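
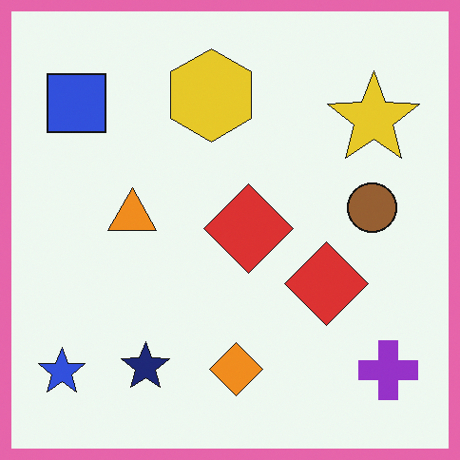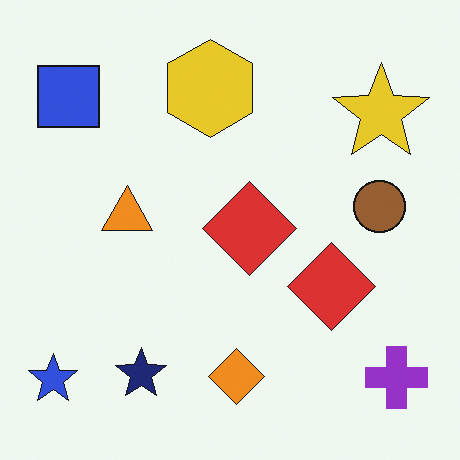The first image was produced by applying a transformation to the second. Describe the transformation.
Framed with a pink border.

A solid pink frame runs around the edge of the first image, with the content slightly shrunk inside it.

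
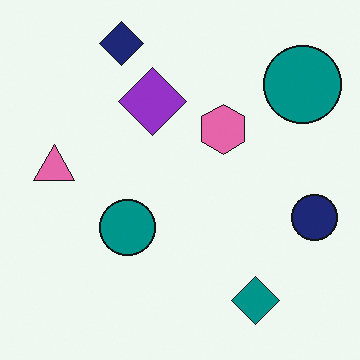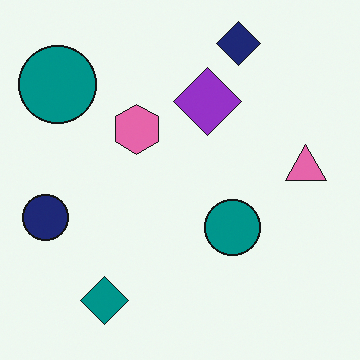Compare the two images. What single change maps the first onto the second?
The image was flipped horizontally (left ↔ right).

The navy circle is in the right of the first image and the left of the second — shapes on opposite sides of the vertical midline have swapped in a mirror flip.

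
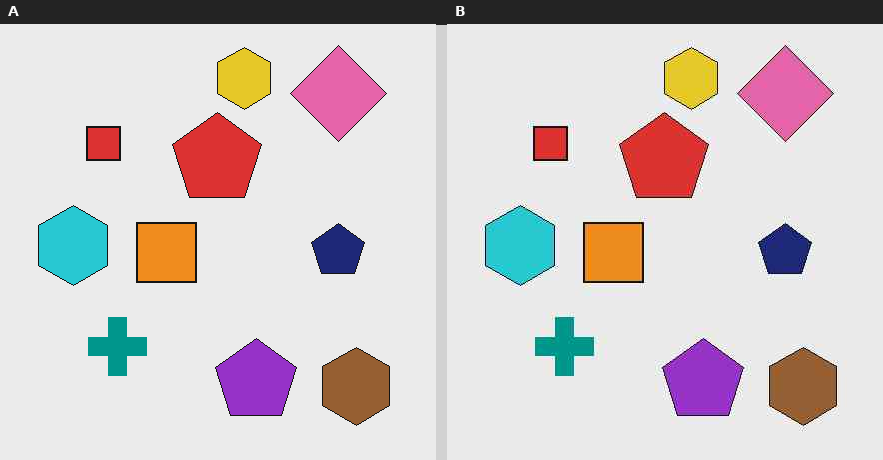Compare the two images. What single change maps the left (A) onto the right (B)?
The right (B) image is the left (A) given moderate JPEG compression.

Blocky 8×8 compression artifacts appear around shape edges and the flat background shows ringing — characteristic JPEG degradation.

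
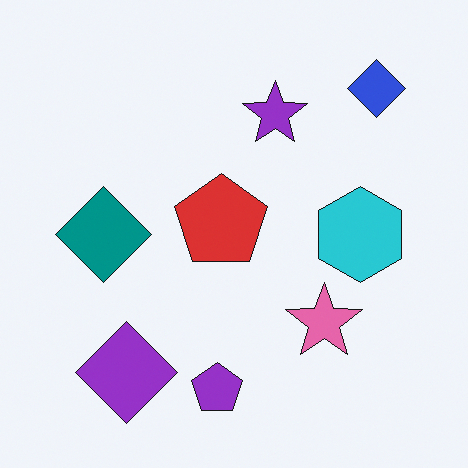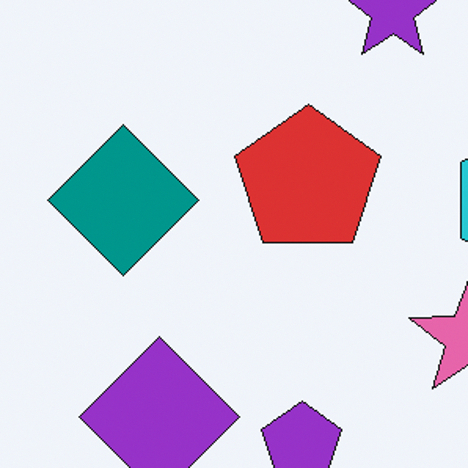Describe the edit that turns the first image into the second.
Cropped slightly and scaled back up.

The visible shapes are larger and the field of view is narrower; shapes near the original edges may be partly or wholly outside the frame — a crop-and-rescale.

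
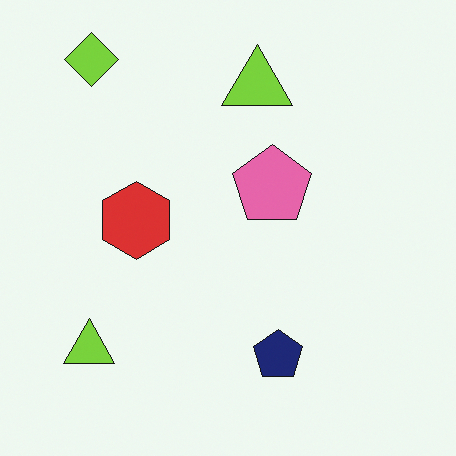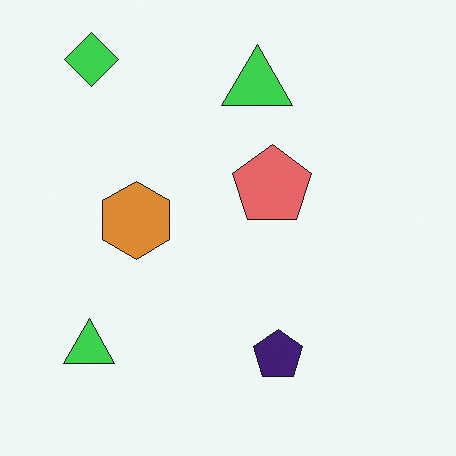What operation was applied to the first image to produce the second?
It was hue-shifted by a small amount.

Every shape's color has rotated by the same amount around the hue wheel — a uniform hue shift.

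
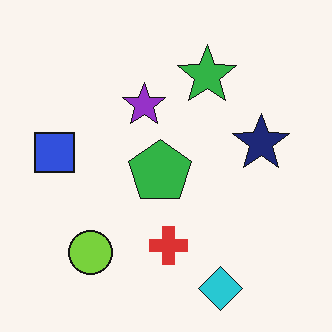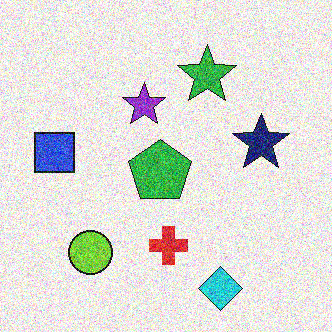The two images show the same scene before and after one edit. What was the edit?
The image was degraded with strong gaussian noise.

Random speckle covers the whole image, including the flat background.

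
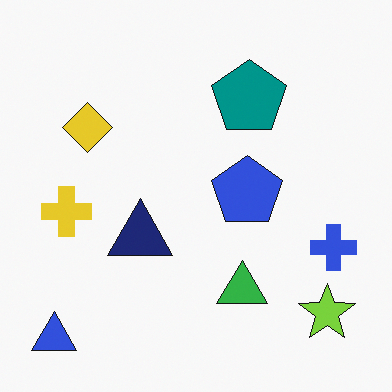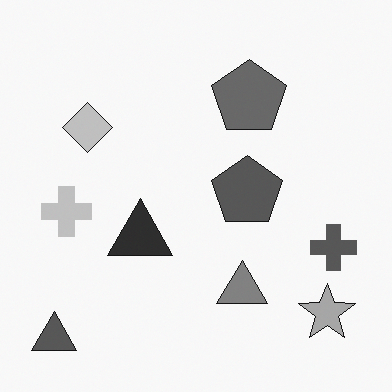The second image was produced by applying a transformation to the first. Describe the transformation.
The transformation is: converted to grayscale.

All color is removed — every shape is now a shade of grey.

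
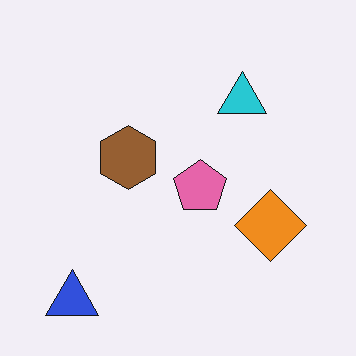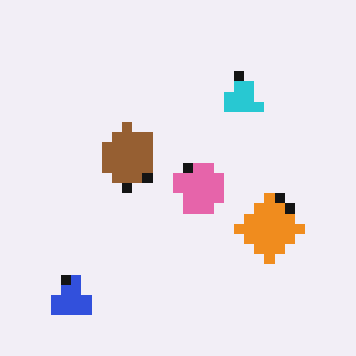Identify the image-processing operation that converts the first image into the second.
This is the original image coarsely pixelated.

Shapes are reduced to large square blocks; fine edges and outlines are lost — a downscale-then-upscale (mosaic) effect.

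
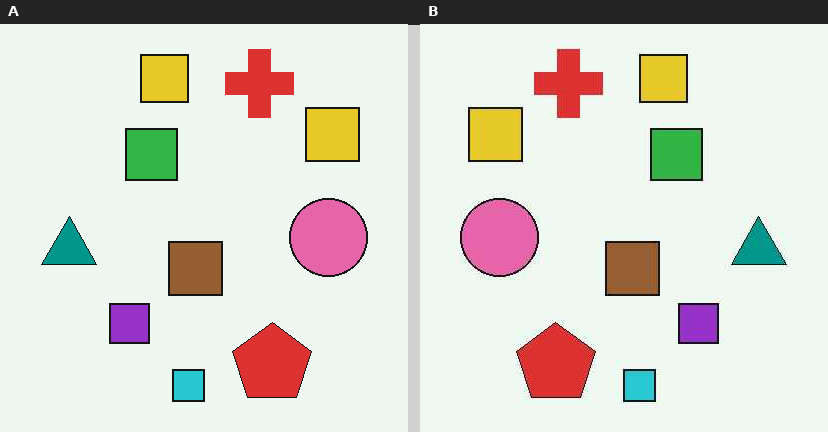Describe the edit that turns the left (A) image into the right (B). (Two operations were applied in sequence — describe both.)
The transformation is: flipped horizontally (left ↔ right), then JPEG-compressed with visible artifacts.

The teal triangle is in the left of the left (A) image and the right of the right (B) — shapes on opposite sides of the vertical midline have swapped in a mirror flip. Blocky 8×8 compression artifacts appear around shape edges and the flat background shows ringing — characteristic JPEG degradation.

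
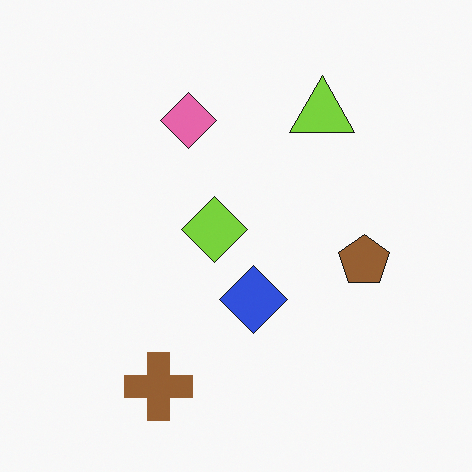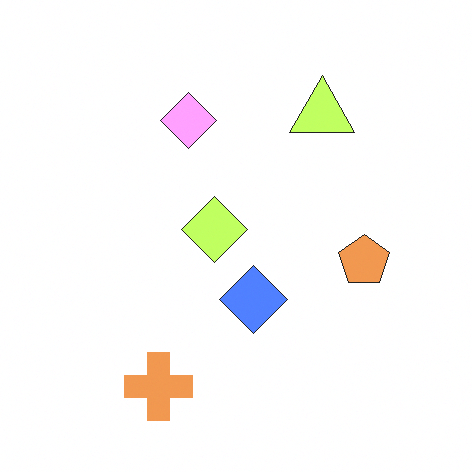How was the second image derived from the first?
Noticeably brightened.

Every pixel — background and shapes alike — is uniformly brightened.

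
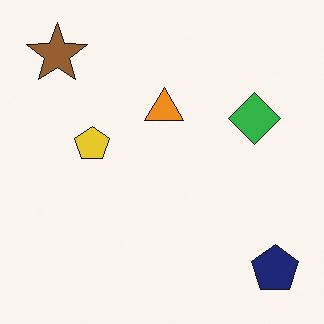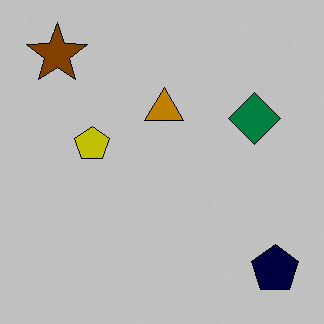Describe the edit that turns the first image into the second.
The second image is the first aggressively posterized.

Each flat color has snapped to a coarser quantized level — most visibly, the near-white background has dropped to a flat grey.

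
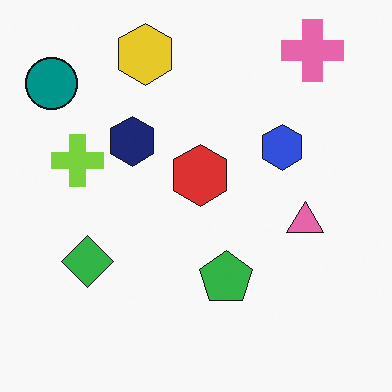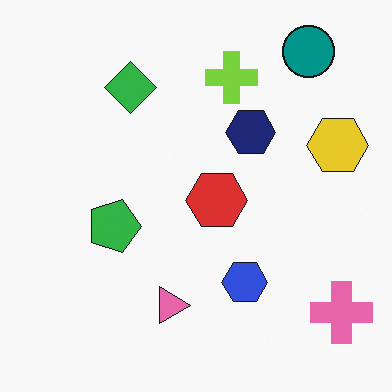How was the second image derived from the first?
The second image is the first rotated 90° clockwise.

The pink cross sits in the top-right of the first image and the bottom-right of the second — consistent with a whole-image 90° clockwise rotation.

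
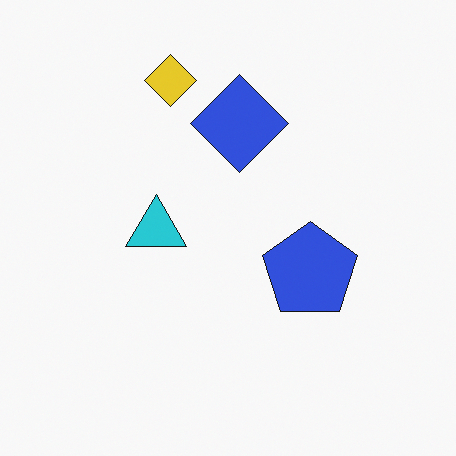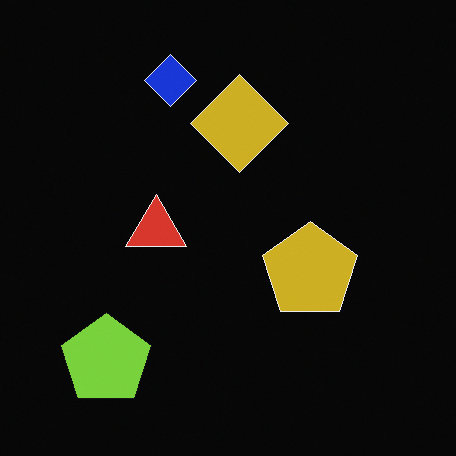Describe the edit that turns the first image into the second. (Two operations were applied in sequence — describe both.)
The transformation is: color-inverted (negative), then overlaid with an additional lime pentagon.

The light background has become dark and every shape's color is its complement — a photographic negative. A lime pentagon appears in the second image that is absent from the first.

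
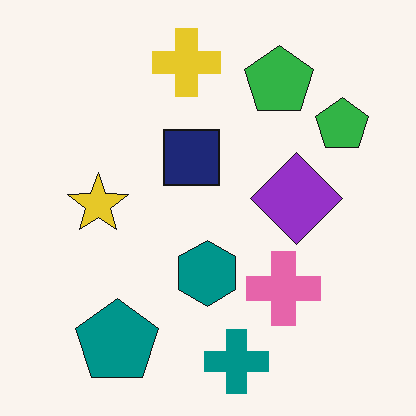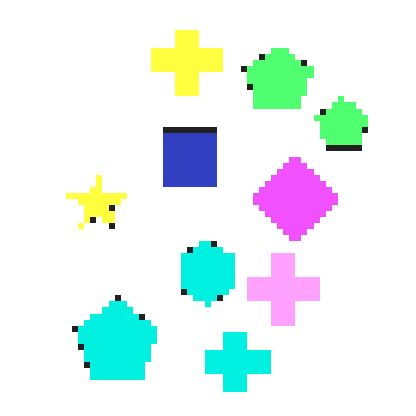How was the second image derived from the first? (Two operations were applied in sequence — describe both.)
The image was pixelated into visible square blocks, then noticeably brightened.

Shapes are reduced to large square blocks; fine edges and outlines are lost — a downscale-then-upscale (mosaic) effect. Every pixel — background and shapes alike — is uniformly brightened.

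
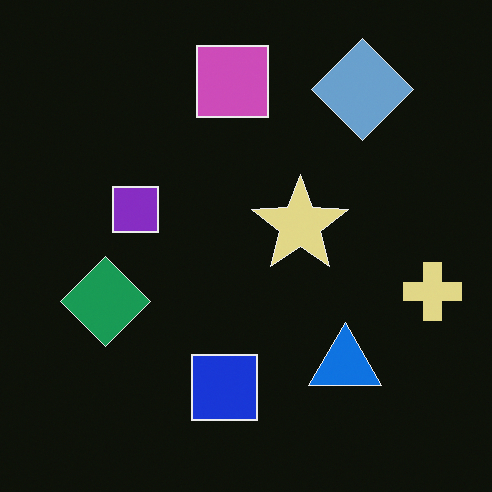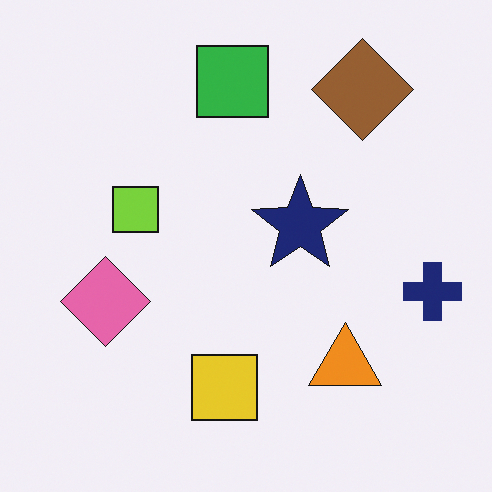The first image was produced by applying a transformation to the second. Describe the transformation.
It was color-inverted (negative).

The light background has become dark and every shape's color is its complement — a photographic negative.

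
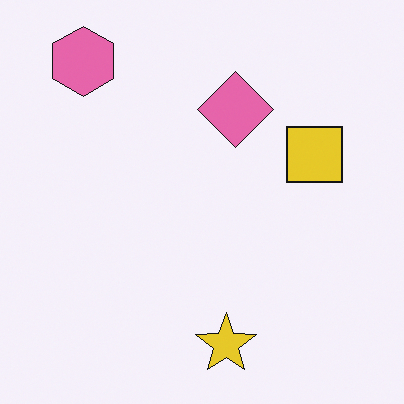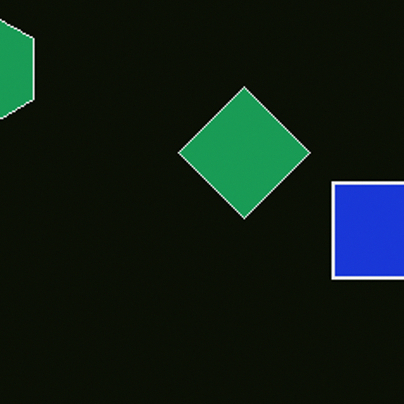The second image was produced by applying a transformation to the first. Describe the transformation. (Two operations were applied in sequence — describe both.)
Color-inverted (negative), then cropped to a noticeably smaller region and rescaled.

The light background has become dark and every shape's color is its complement — a photographic negative. The visible shapes are larger and the field of view is narrower; shapes near the original edges may be partly or wholly outside the frame — a crop-and-rescale.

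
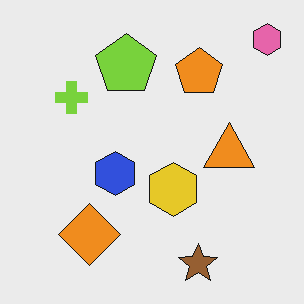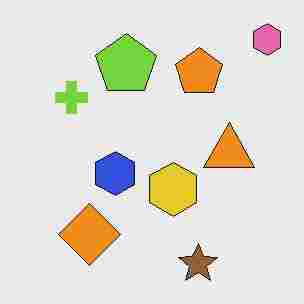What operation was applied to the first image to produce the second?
Heavily JPEG-compressed with obvious blocking artifacts.

Blocky 8×8 compression artifacts appear around shape edges and the flat background shows ringing — characteristic JPEG degradation.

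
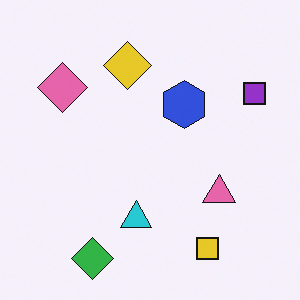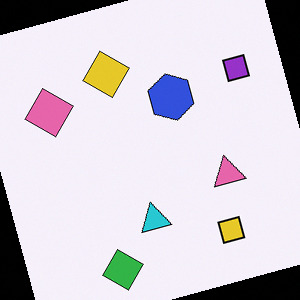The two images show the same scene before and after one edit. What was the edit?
It was rotated counter-clockwise by a moderate amount.

Every shape is tilted by the same angle and the image corners show triangular fill wedges — a whole-image rotation by a non-right angle.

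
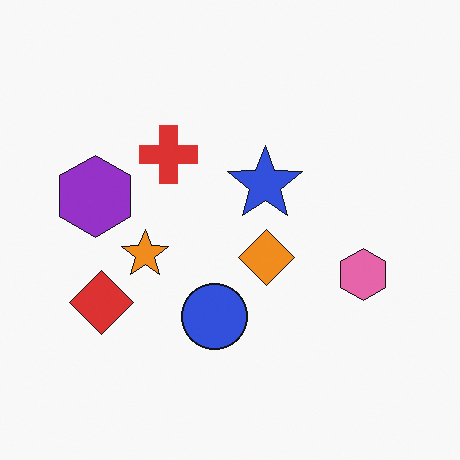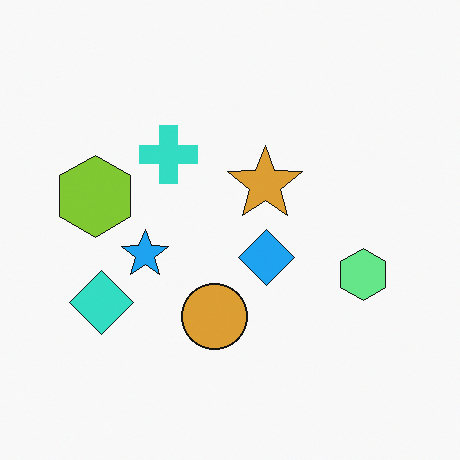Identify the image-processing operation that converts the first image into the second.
The transformation is: hue-shifted by a large amount.

Every shape's color has rotated by the same amount around the hue wheel — a uniform hue shift.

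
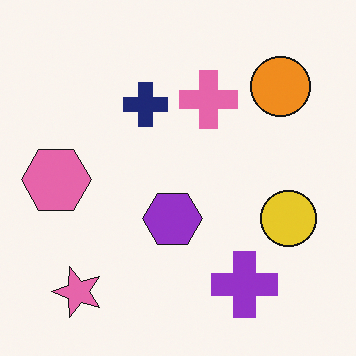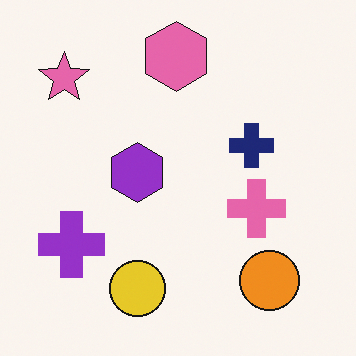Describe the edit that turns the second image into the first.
The first image is the second rotated 90° counter-clockwise.

The pink star sits in the top-left of the second image and the bottom-left of the first — consistent with a whole-image 90° counter-clockwise rotation.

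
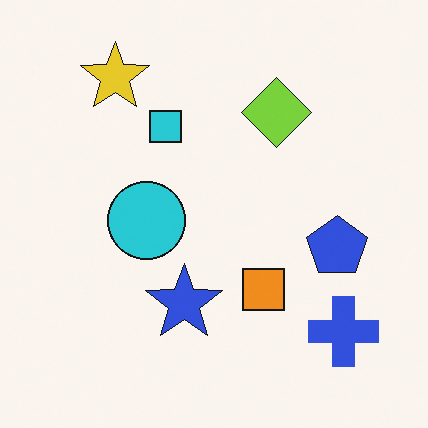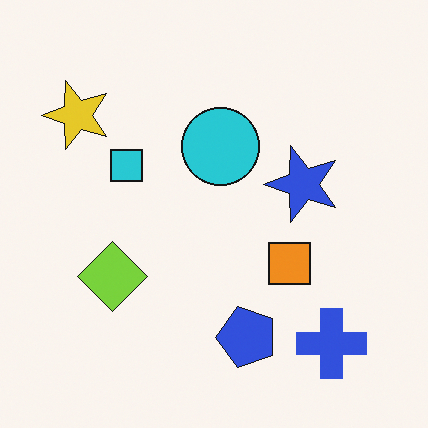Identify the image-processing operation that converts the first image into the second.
The second image is the first transposed (reflected across the top-left ↔ bottom-right diagonal).

Shapes have swapped their row and column positions — what was in the top-right is now in the bottom-left — a diagonal reflection.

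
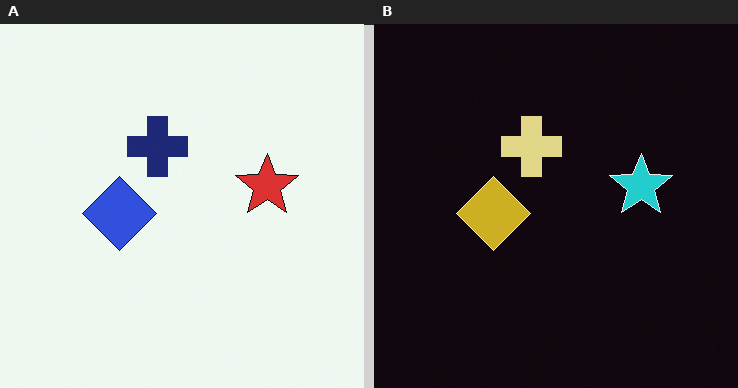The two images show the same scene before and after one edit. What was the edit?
The transformation is: color-inverted (negative).

The light background has become dark and every shape's color is its complement — a photographic negative.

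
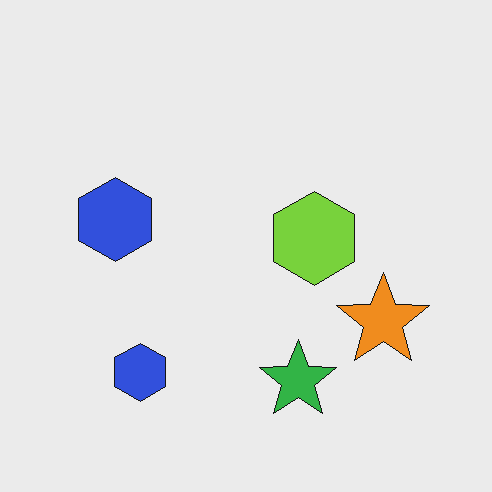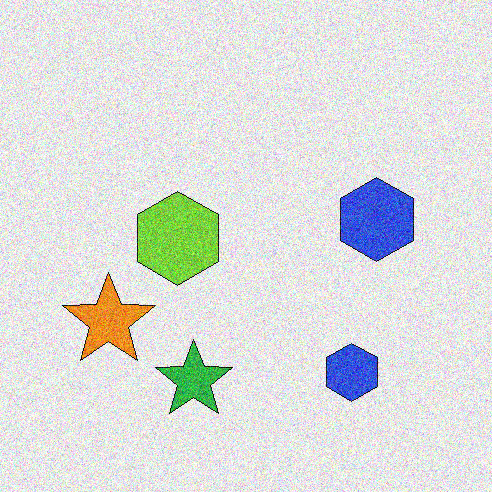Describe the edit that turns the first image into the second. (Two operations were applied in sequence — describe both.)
The second image is the first degraded with a thick layer of grain, then flipped horizontally (left ↔ right).

Random speckle covers the whole image, including the flat background. The orange star is in the right of the first image and the left of the second — shapes on opposite sides of the vertical midline have swapped in a mirror flip.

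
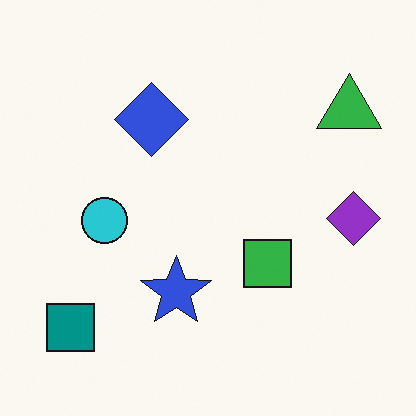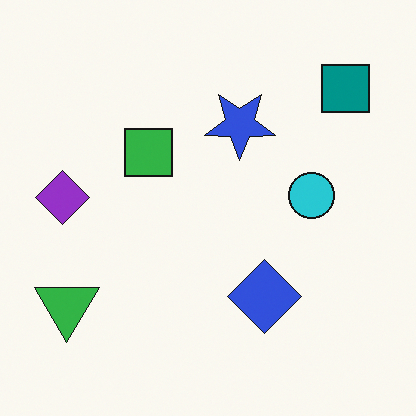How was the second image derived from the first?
It was rotated 180°.

The teal square sits in the bottom-left of the first image and the top-right of the second — consistent with a whole-image 180° rotation.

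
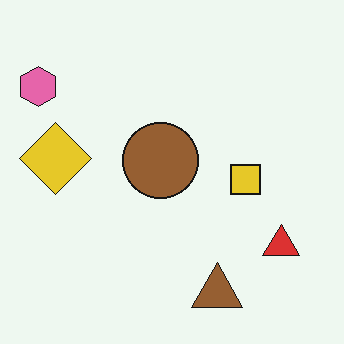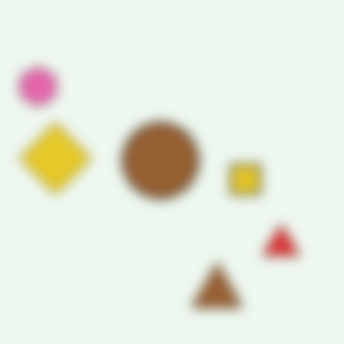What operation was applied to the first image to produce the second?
The transformation is: strongly gaussian-blurred.

Shape edges and outlines are uniformly softened across the whole image.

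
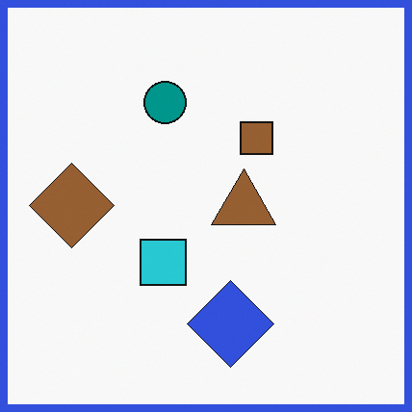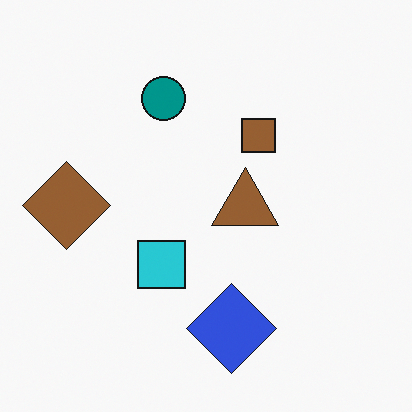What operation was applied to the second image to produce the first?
It was framed with a blue border.

A solid blue frame runs around the edge of the first image, with the content slightly shrunk inside it.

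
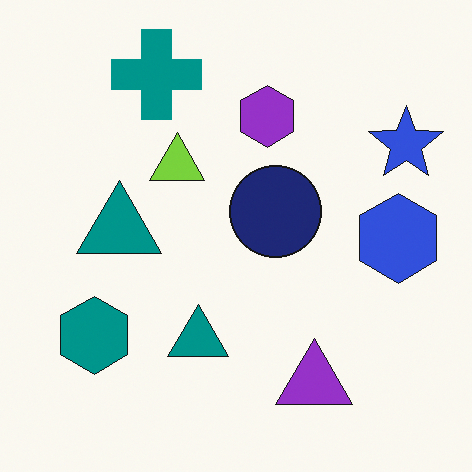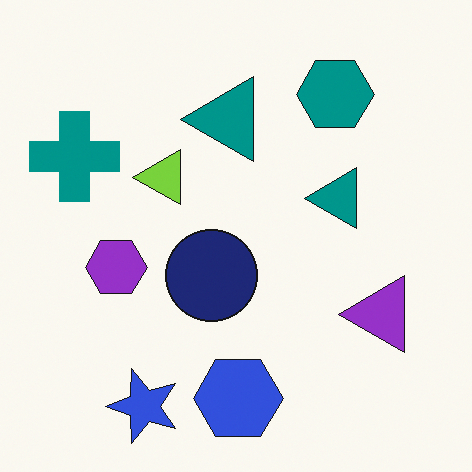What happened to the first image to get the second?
The second image is the first transposed (reflected across the top-left ↔ bottom-right diagonal).

Shapes have swapped their row and column positions — what was in the top-right is now in the bottom-left — a diagonal reflection.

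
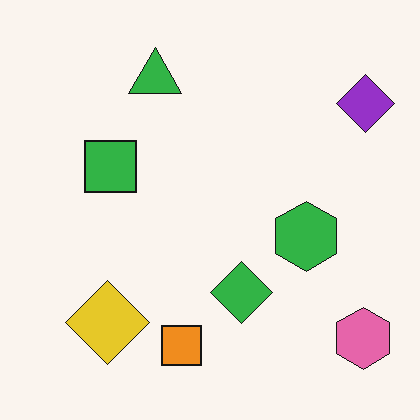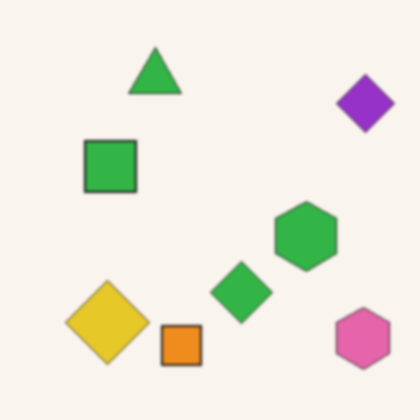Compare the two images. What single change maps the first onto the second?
It was given a subtle gaussian blur.

Shape edges and outlines are uniformly softened across the whole image.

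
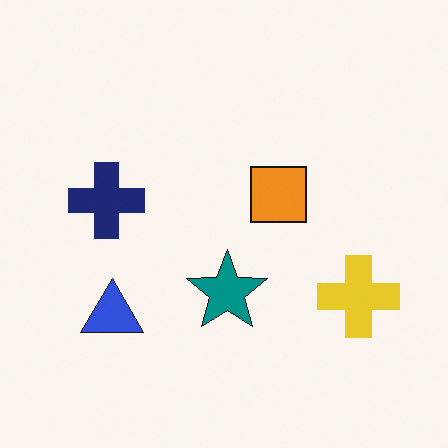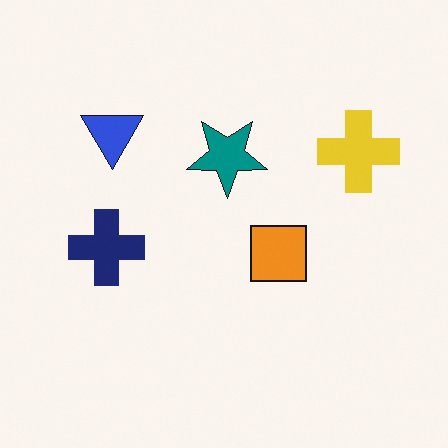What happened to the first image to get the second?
This is the original image flipped vertically (top ↔ bottom).

The blue triangle is in the bottom-left of the first image and the top-left of the second — shapes on opposite sides of the horizontal midline have swapped in a mirror flip.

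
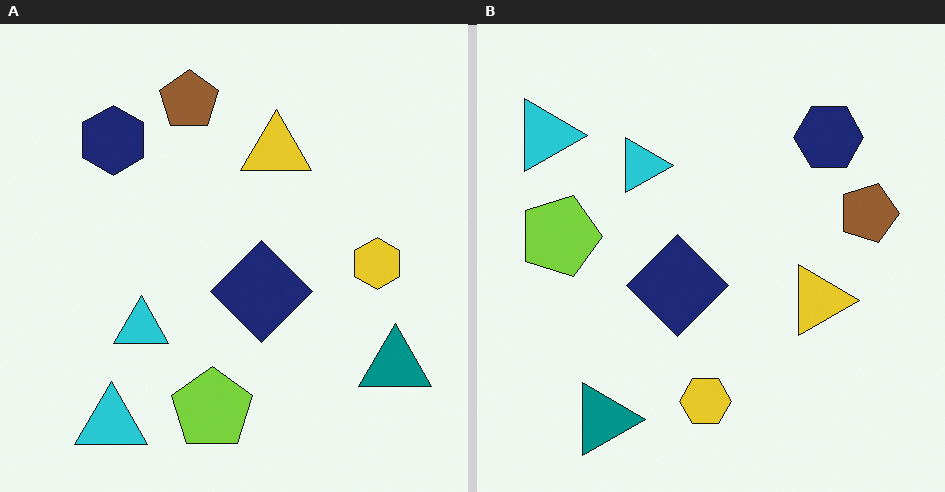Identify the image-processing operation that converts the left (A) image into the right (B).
It was rotated 90° clockwise.

The teal triangle sits in the bottom-right of the left (A) image and the bottom-left of the right (B) — consistent with a whole-image 90° clockwise rotation.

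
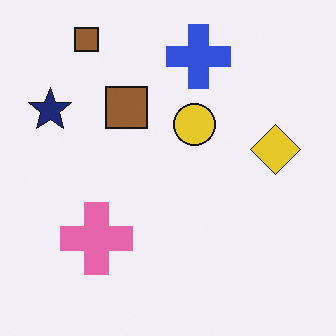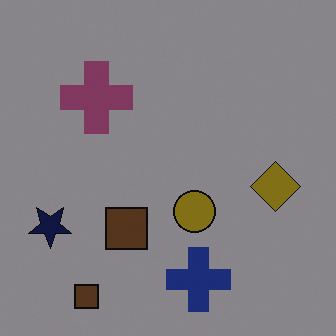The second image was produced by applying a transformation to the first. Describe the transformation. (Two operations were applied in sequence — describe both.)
This is the original image darkened a lot, then flipped vertically (top ↔ bottom).

Every pixel — background and shapes alike — is uniformly darkened. The blue cross is in the top of the first image and the bottom of the second — shapes on opposite sides of the horizontal midline have swapped in a mirror flip.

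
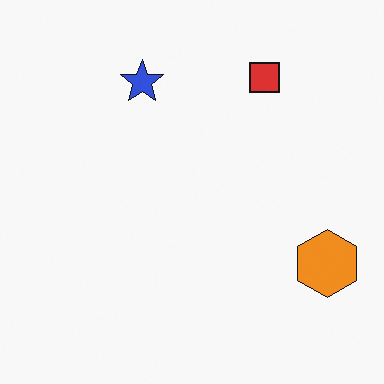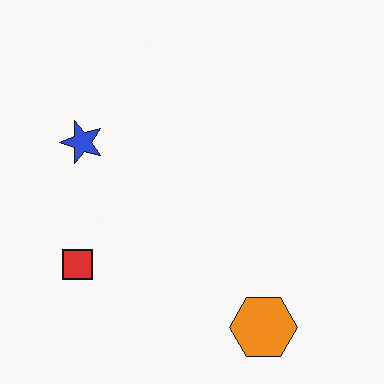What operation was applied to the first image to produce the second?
This is the original image transposed (reflected across the top-left ↔ bottom-right diagonal).

Shapes have swapped their row and column positions — what was in the top-right is now in the bottom-left — a diagonal reflection.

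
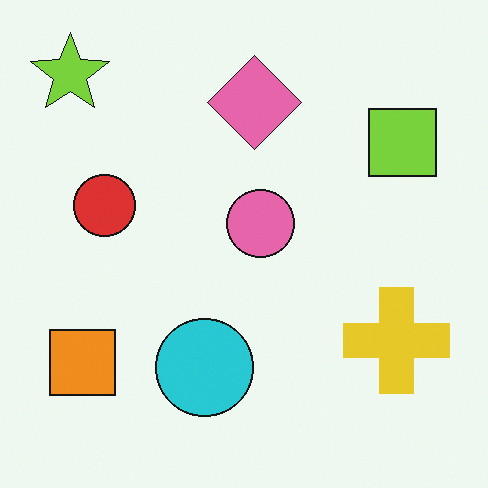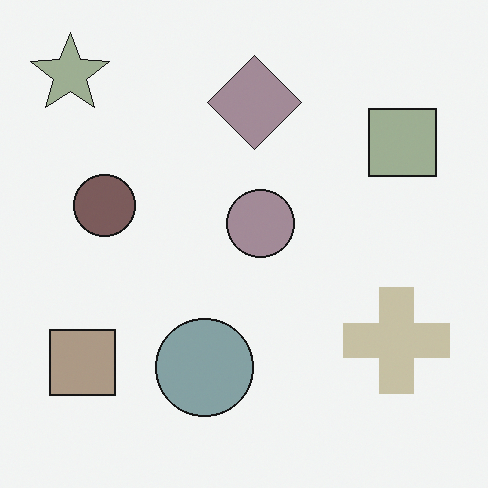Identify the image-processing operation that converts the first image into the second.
The image was heavily desaturated.

All colors are more muted and greyish — a global saturation change.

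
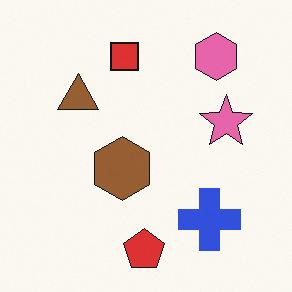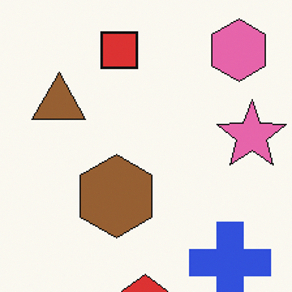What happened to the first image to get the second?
The second image is the first cropped slightly and scaled back up.

The visible shapes are larger and the field of view is narrower; shapes near the original edges may be partly or wholly outside the frame — a crop-and-rescale.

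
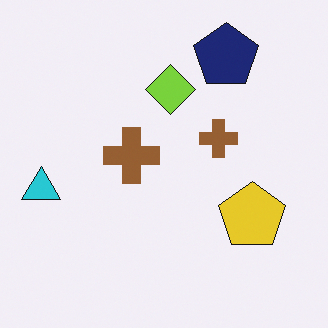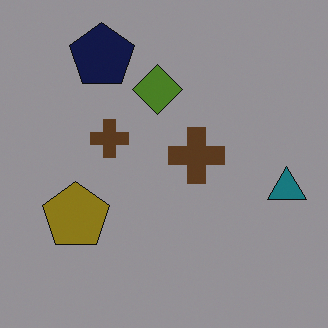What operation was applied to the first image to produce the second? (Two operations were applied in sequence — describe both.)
It was flipped horizontally (left ↔ right), then noticeably darkened.

The cyan triangle is in the left of the first image and the right of the second — shapes on opposite sides of the vertical midline have swapped in a mirror flip. Every pixel — background and shapes alike — is uniformly darkened.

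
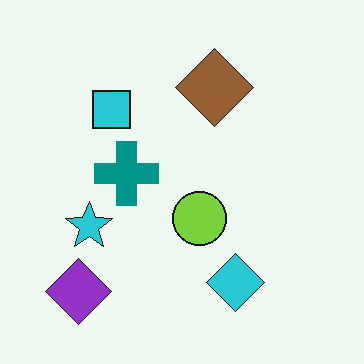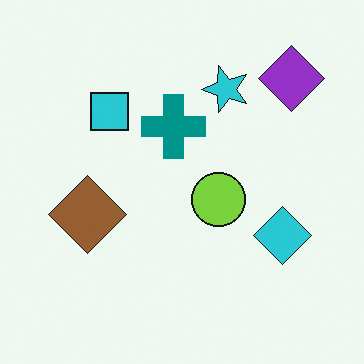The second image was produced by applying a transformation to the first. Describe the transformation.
It was transposed (reflected across the top-left ↔ bottom-right diagonal).

Shapes have swapped their row and column positions — what was in the top-right is now in the bottom-left — a diagonal reflection.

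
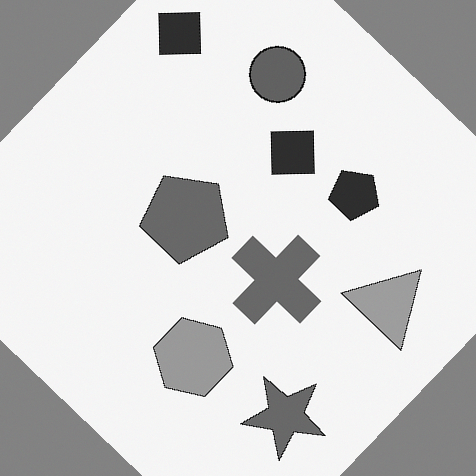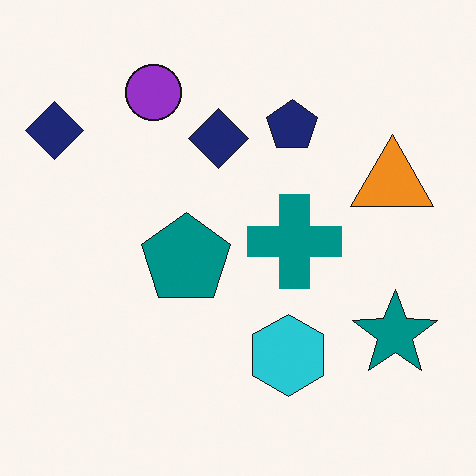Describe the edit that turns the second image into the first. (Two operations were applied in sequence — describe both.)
This is the original image converted to grayscale, then rotated clockwise by a large amount — several tens of degrees.

All color is removed — every shape is now a shade of grey. Every shape is tilted by the same angle and the image corners show triangular fill wedges — a whole-image rotation by a non-right angle.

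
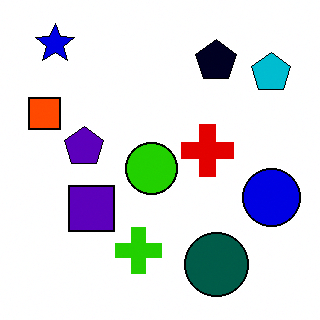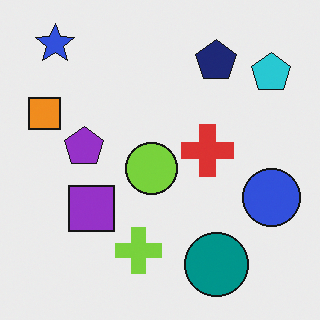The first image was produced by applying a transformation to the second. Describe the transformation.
It was boosted in contrast.

Tones are pushed away from mid-grey across the whole image — a global contrast change.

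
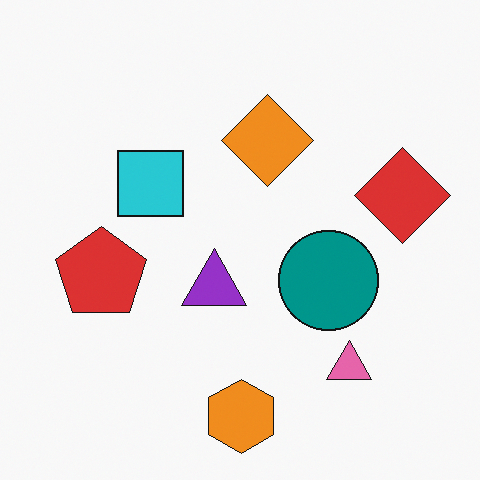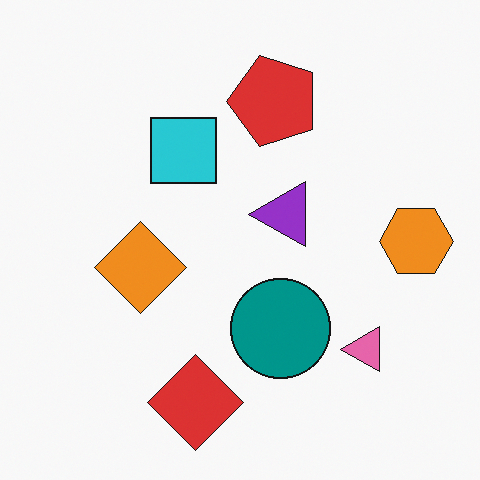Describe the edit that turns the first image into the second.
This is the original image transposed (reflected across the top-left ↔ bottom-right diagonal).

Shapes have swapped their row and column positions — what was in the top-right is now in the bottom-left — a diagonal reflection.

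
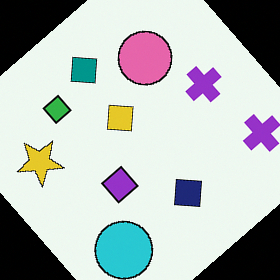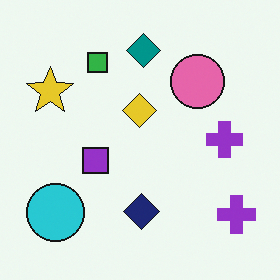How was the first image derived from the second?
Rotated counter-clockwise by a large amount — several tens of degrees.

Every shape is tilted by the same angle and the image corners show triangular fill wedges — a whole-image rotation by a non-right angle.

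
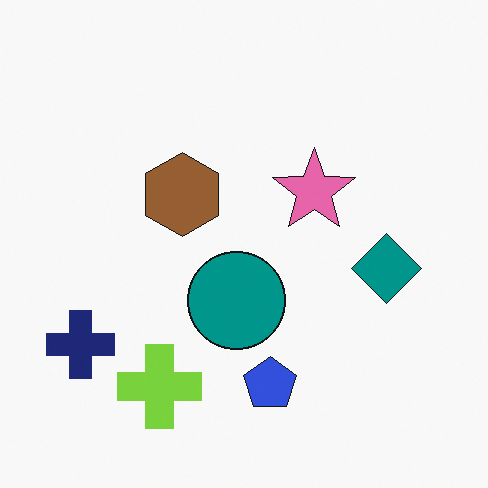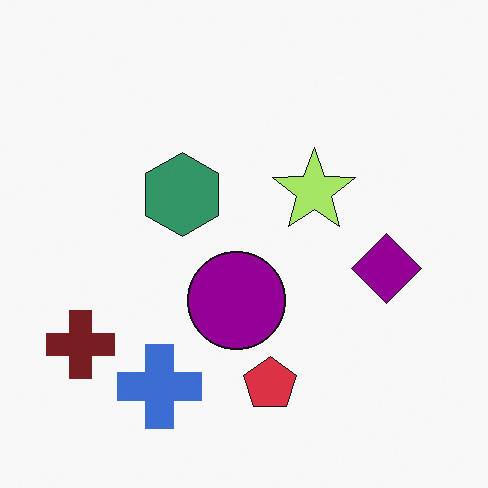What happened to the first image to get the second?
Hue-shifted noticeably.

Every shape's color has rotated by the same amount around the hue wheel — a uniform hue shift.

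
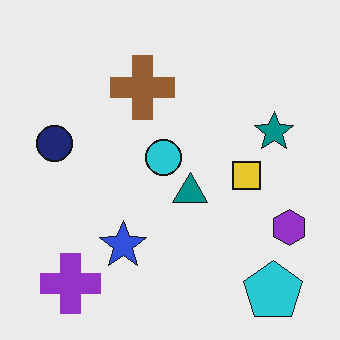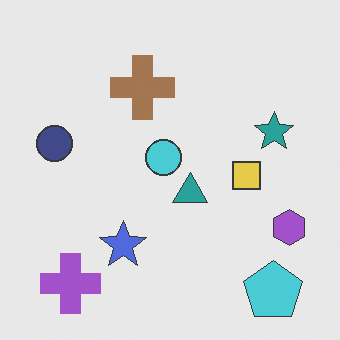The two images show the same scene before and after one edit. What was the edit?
The transformation is: given slightly reduced contrast.

Tones are pushed toward mid-grey across the whole image — a global contrast change.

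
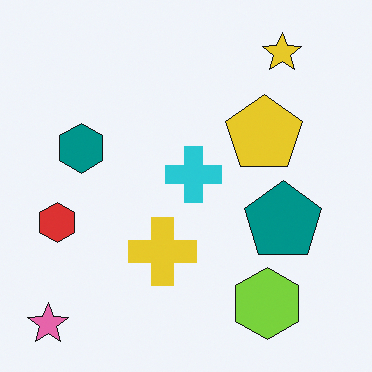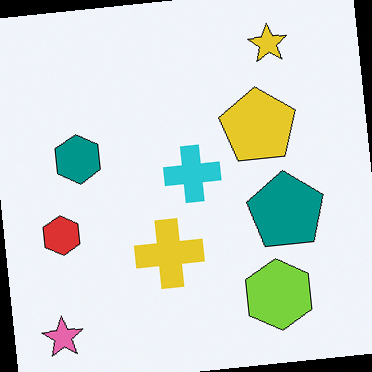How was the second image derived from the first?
It was rotated counter-clockwise by a few degrees.

Every shape is tilted by the same angle and the image corners show triangular fill wedges — a whole-image rotation by a non-right angle.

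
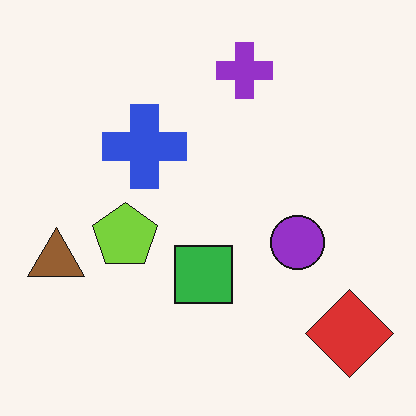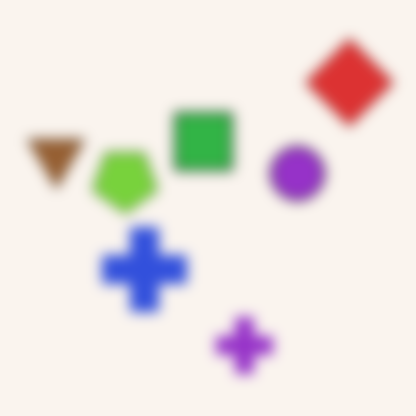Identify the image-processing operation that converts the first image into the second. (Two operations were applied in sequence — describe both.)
The second image is the first flipped vertically (top ↔ bottom), then heavily blurred.

The purple cross is in the top of the first image and the bottom of the second — shapes on opposite sides of the horizontal midline have swapped in a mirror flip. Shape edges and outlines are uniformly softened across the whole image.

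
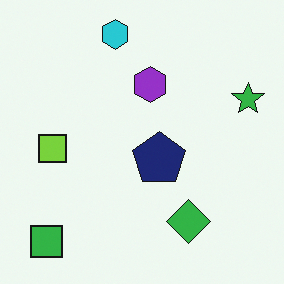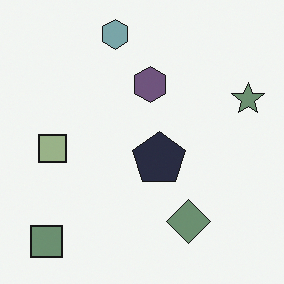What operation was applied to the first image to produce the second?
The transformation is: made much more muted (saturation change).

All colors are more muted and greyish — a global saturation change.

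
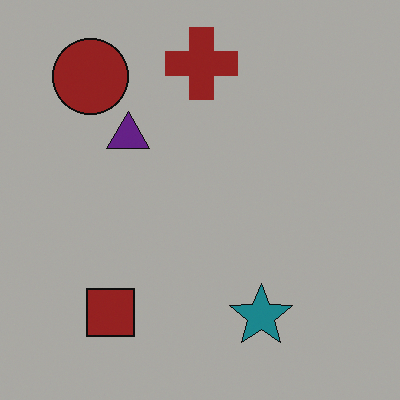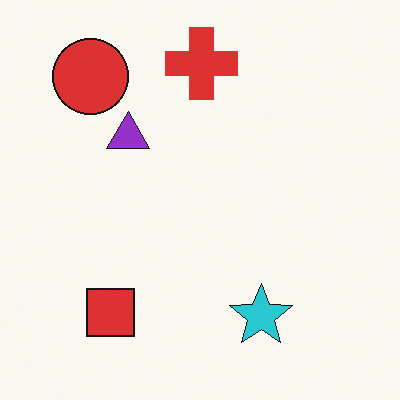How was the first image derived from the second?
It was substantially darkened.

Every pixel — background and shapes alike — is uniformly darkened.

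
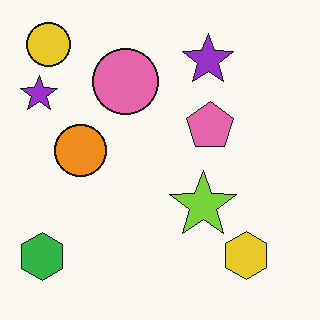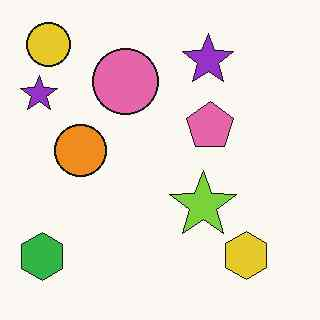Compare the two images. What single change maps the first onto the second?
The second image is the first given moderate JPEG compression.

Blocky 8×8 compression artifacts appear around shape edges and the flat background shows ringing — characteristic JPEG degradation.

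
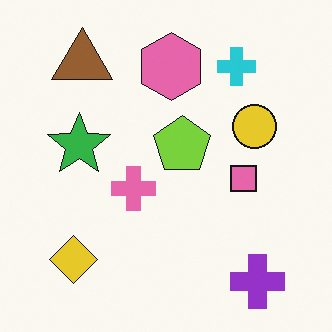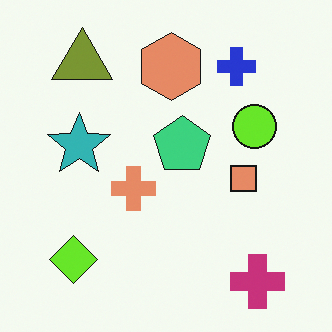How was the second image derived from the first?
Hue-shifted by a small amount.

Every shape's color has rotated by the same amount around the hue wheel — a uniform hue shift.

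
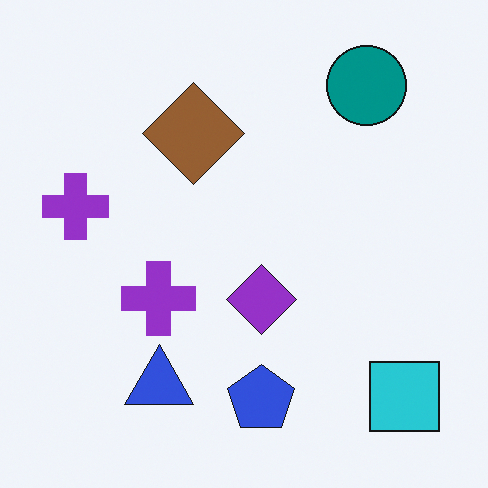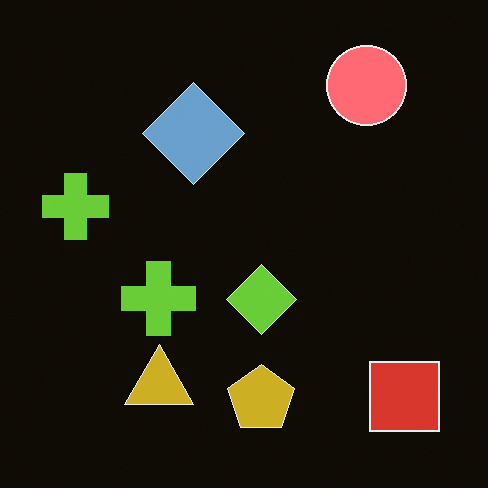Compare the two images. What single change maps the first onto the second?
The second image is the first color-inverted (negative).

The light background has become dark and every shape's color is its complement — a photographic negative.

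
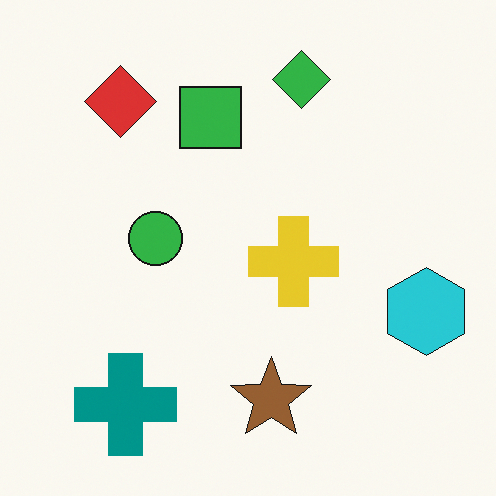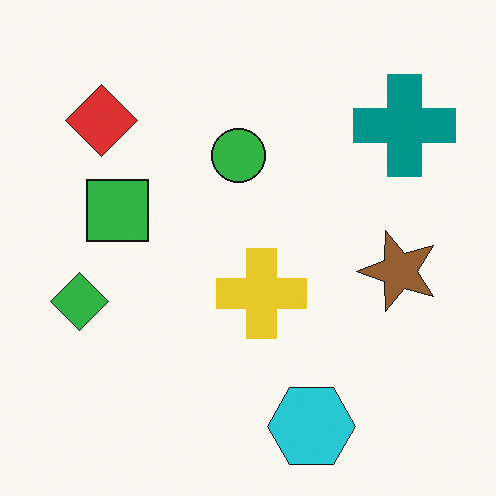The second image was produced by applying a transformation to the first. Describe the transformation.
The transformation is: transposed (reflected across the top-left ↔ bottom-right diagonal).

Shapes have swapped their row and column positions — what was in the top-right is now in the bottom-left — a diagonal reflection.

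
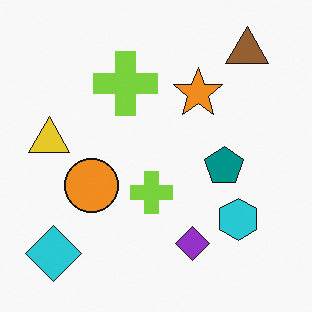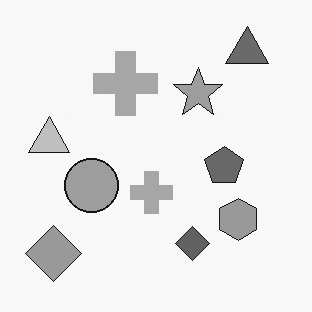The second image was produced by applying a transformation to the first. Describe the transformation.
Converted to grayscale.

All color is removed — every shape is now a shade of grey.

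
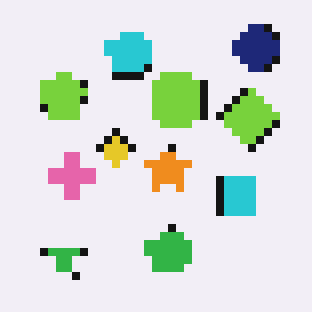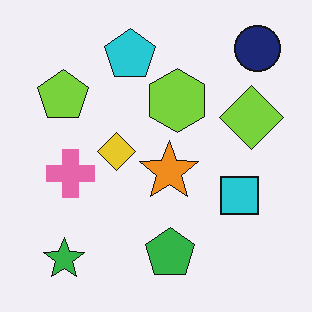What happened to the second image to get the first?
The first image is the second moderately pixelated.

Shapes are reduced to large square blocks; fine edges and outlines are lost — a downscale-then-upscale (mosaic) effect.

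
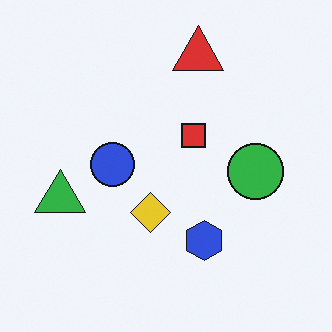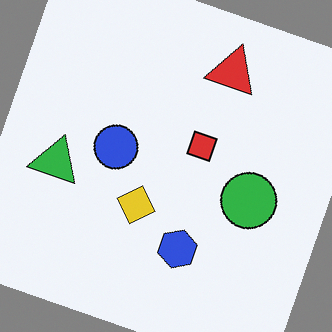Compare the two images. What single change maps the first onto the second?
This is the original image rotated clockwise by a clearly visible amount.

Every shape is tilted by the same angle and the image corners show triangular fill wedges — a whole-image rotation by a non-right angle.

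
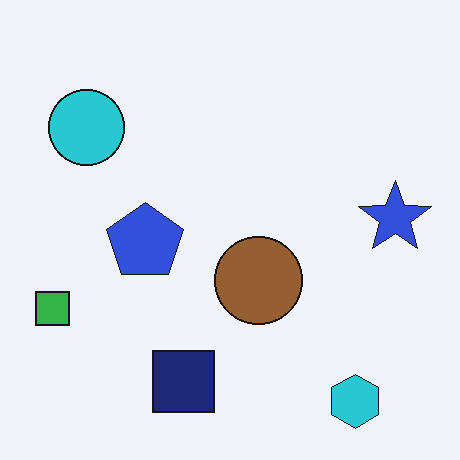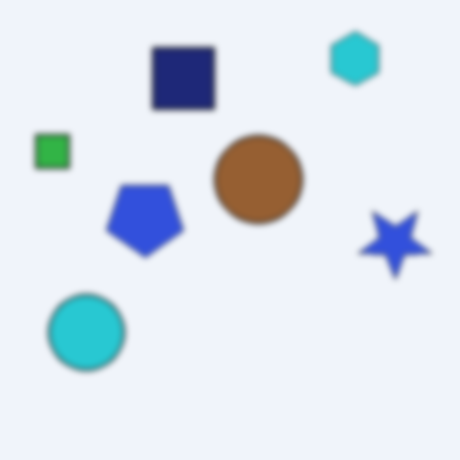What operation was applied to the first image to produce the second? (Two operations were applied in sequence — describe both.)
This is the original image flipped vertically (top ↔ bottom), then moderately blurred.

The cyan hexagon is in the bottom-right of the first image and the top-right of the second — shapes on opposite sides of the horizontal midline have swapped in a mirror flip. Shape edges and outlines are uniformly softened across the whole image.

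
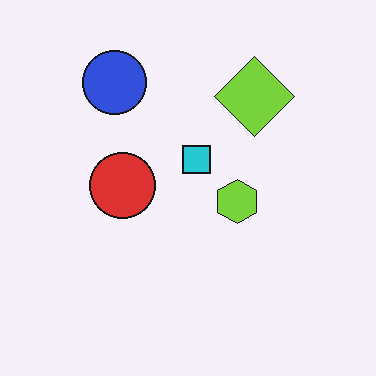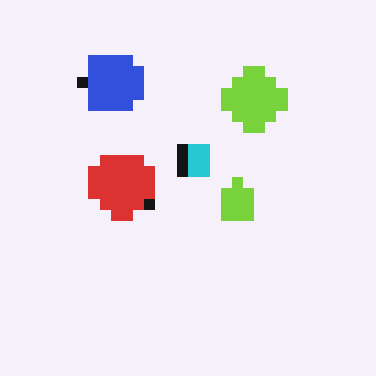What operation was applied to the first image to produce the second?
The image was heavily pixelated into large blocks.

Shapes are reduced to large square blocks; fine edges and outlines are lost — a downscale-then-upscale (mosaic) effect.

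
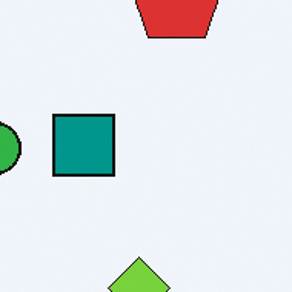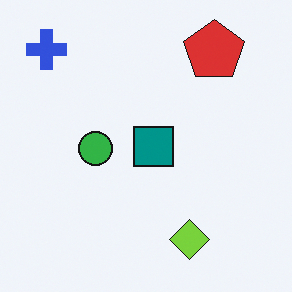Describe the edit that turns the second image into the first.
The image was cropped slightly and scaled back up.

The visible shapes are larger and the field of view is narrower; shapes near the original edges may be partly or wholly outside the frame — a crop-and-rescale.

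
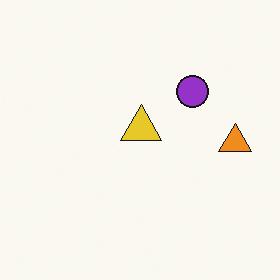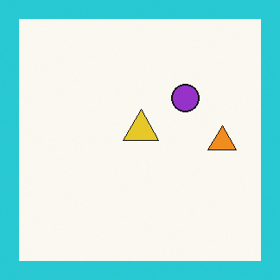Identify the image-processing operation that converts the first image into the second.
Framed with a cyan border.

A solid cyan frame runs around the edge of the second image, with the content slightly shrunk inside it.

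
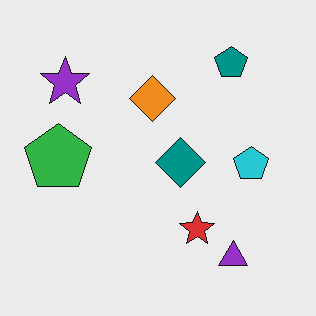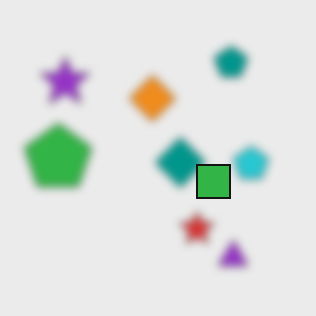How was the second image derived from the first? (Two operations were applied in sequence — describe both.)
The transformation is: noticeably gaussian-blurred, then overlaid with an additional green square.

Shape edges and outlines are uniformly softened across the whole image. A green square appears in the second image that is absent from the first.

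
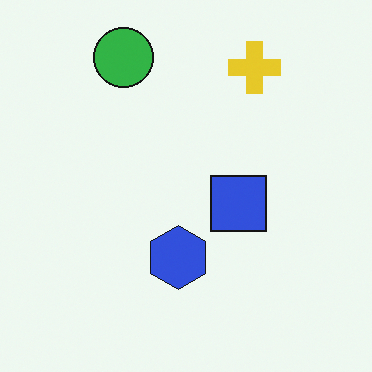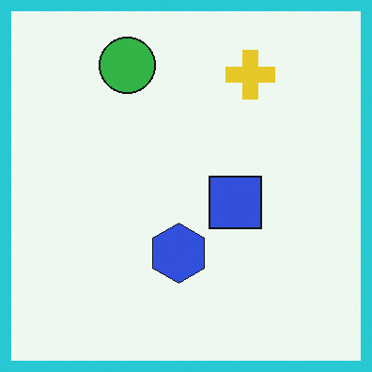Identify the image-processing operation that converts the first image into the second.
It was framed with a cyan border.

A solid cyan frame runs around the edge of the second image, with the content slightly shrunk inside it.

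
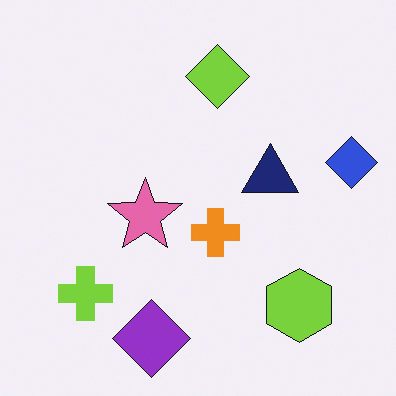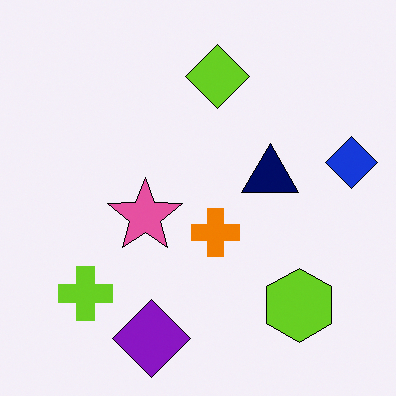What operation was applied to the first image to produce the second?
The image was given slightly increased contrast.

Tones are pushed away from mid-grey across the whole image — a global contrast change.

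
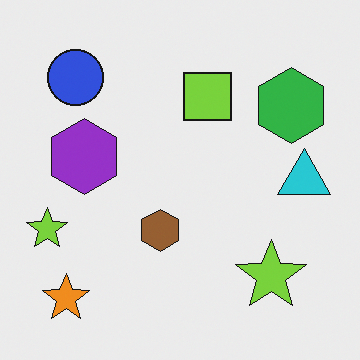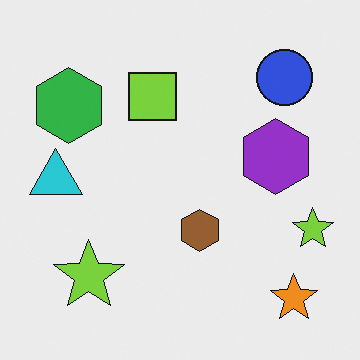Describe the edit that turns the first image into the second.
The transformation is: flipped horizontally (left ↔ right).

The cyan triangle is in the right of the first image and the left of the second — shapes on opposite sides of the vertical midline have swapped in a mirror flip.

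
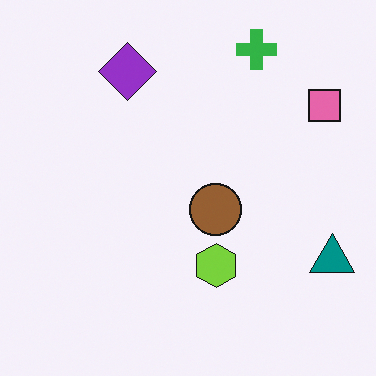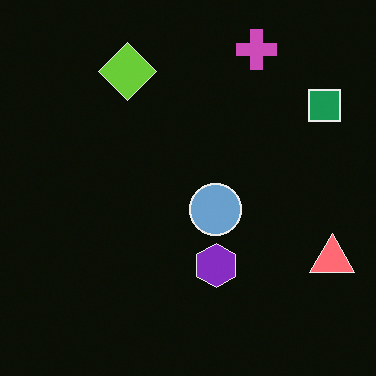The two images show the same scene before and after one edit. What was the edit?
The image was color-inverted (negative).

The light background has become dark and every shape's color is its complement — a photographic negative.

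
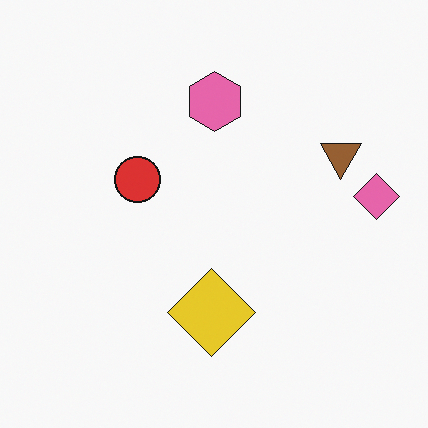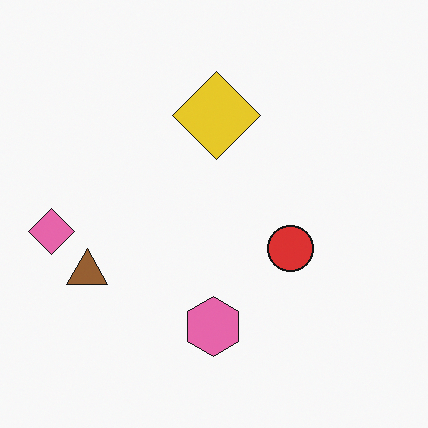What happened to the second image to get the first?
It was rotated 180°.

The pink diamond sits in the left of the second image and the right of the first — consistent with a whole-image 180° rotation.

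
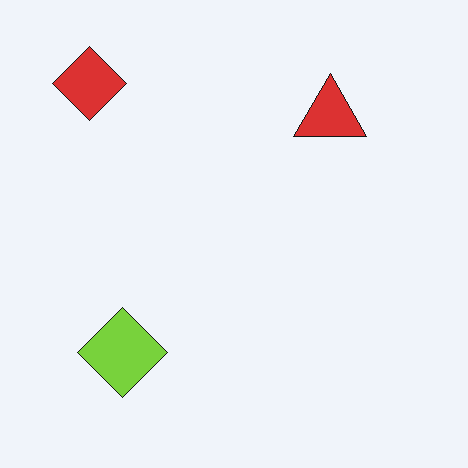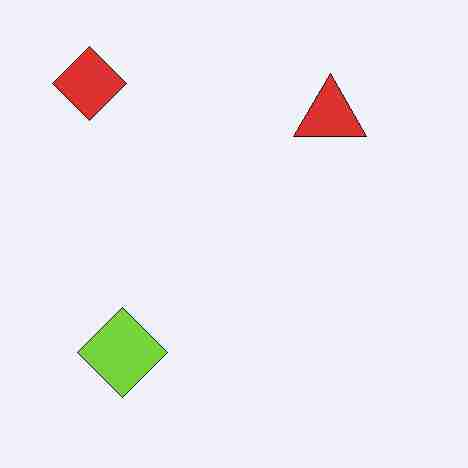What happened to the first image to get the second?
The transformation is: degraded with heavy JPEG compression.

Blocky 8×8 compression artifacts appear around shape edges and the flat background shows ringing — characteristic JPEG degradation.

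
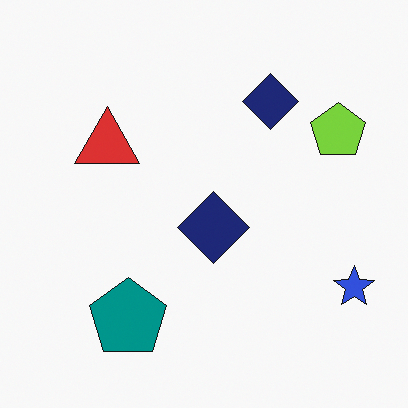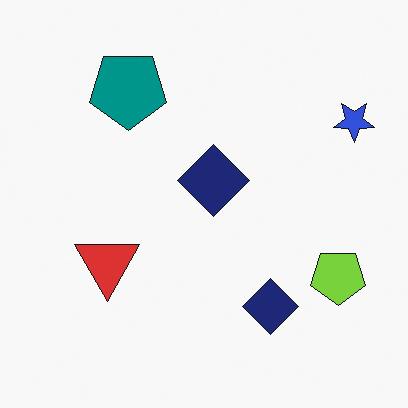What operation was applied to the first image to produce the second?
It was flipped vertically (top ↔ bottom).

The teal pentagon is in the bottom-left of the first image and the top-left of the second — shapes on opposite sides of the horizontal midline have swapped in a mirror flip.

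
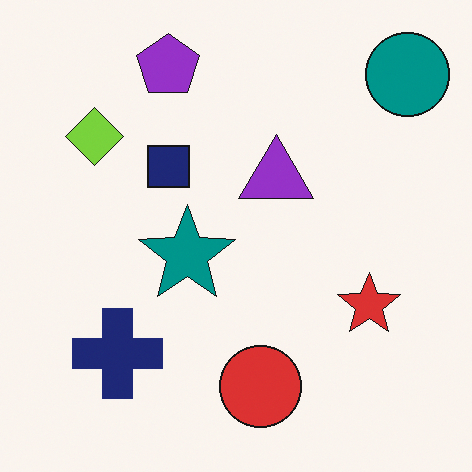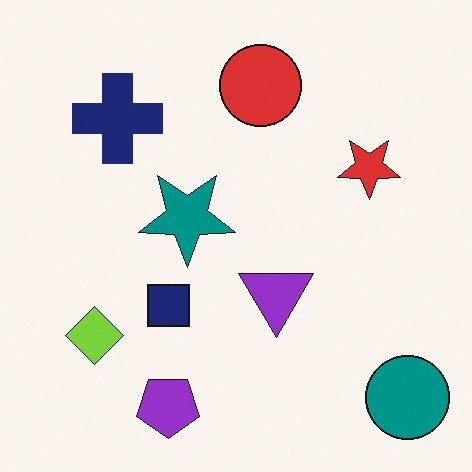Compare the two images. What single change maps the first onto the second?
Flipped vertically (top ↔ bottom).

The purple pentagon is in the top of the first image and the bottom of the second — shapes on opposite sides of the horizontal midline have swapped in a mirror flip.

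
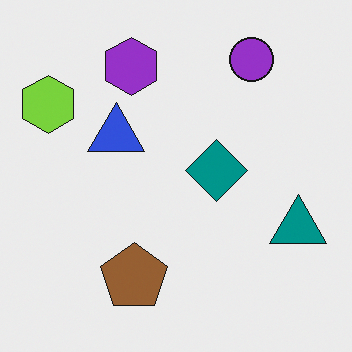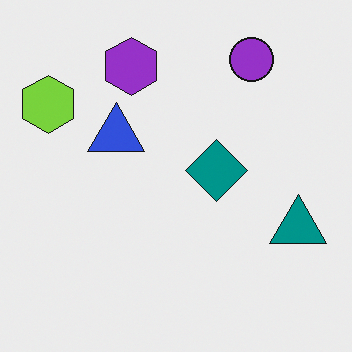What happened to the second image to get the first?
Overlaid with an additional brown pentagon.

A brown pentagon appears in the first image that is absent from the second.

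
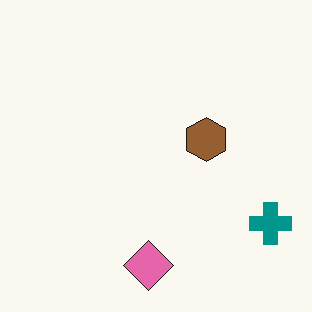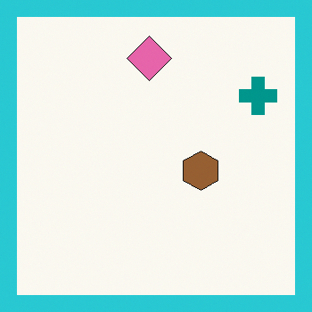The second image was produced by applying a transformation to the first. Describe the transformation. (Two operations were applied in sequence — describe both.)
It was flipped vertically (top ↔ bottom), then framed with a cyan border.

The pink diamond is in the bottom of the first image and the top of the second — shapes on opposite sides of the horizontal midline have swapped in a mirror flip. A solid cyan frame runs around the edge of the second image, with the content slightly shrunk inside it.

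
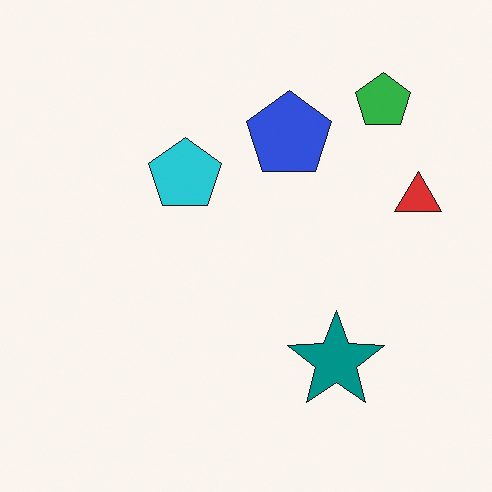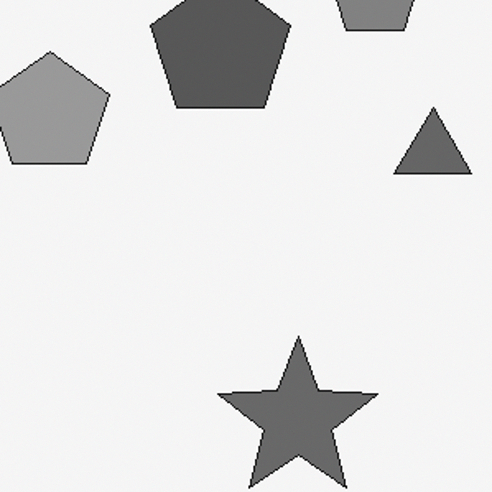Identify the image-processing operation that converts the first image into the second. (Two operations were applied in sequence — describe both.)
Converted to grayscale, then cropped tightly and scaled back up.

All color is removed — every shape is now a shade of grey. The visible shapes are larger and the field of view is narrower; shapes near the original edges may be partly or wholly outside the frame — a crop-and-rescale.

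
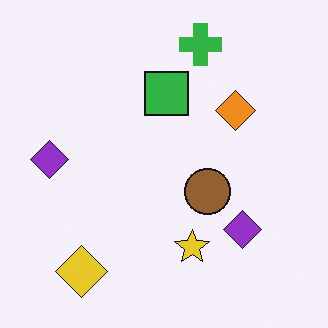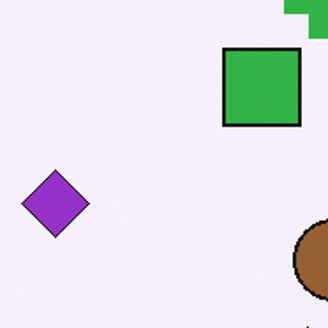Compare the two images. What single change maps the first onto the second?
It was cropped tightly and scaled back up.

The visible shapes are larger and the field of view is narrower; shapes near the original edges may be partly or wholly outside the frame — a crop-and-rescale.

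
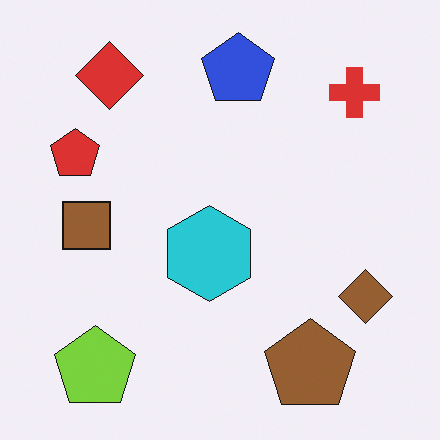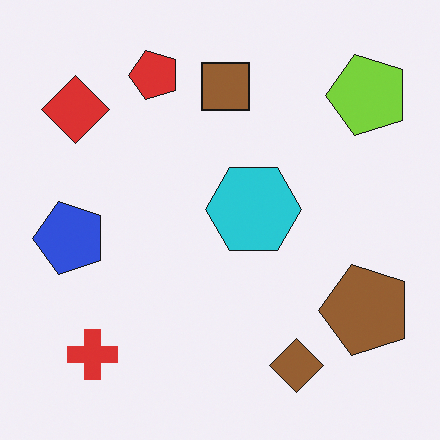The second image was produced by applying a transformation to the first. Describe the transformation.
The transformation is: transposed (reflected across the top-left ↔ bottom-right diagonal).

Shapes have swapped their row and column positions — what was in the top-right is now in the bottom-left — a diagonal reflection.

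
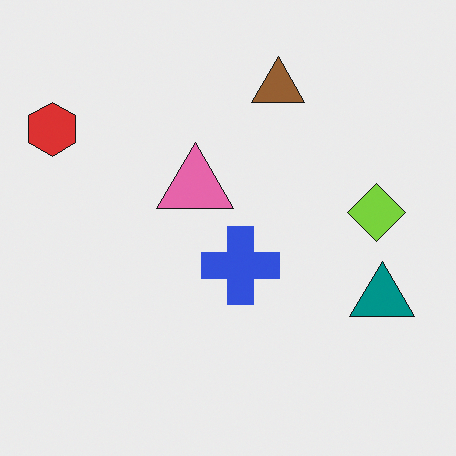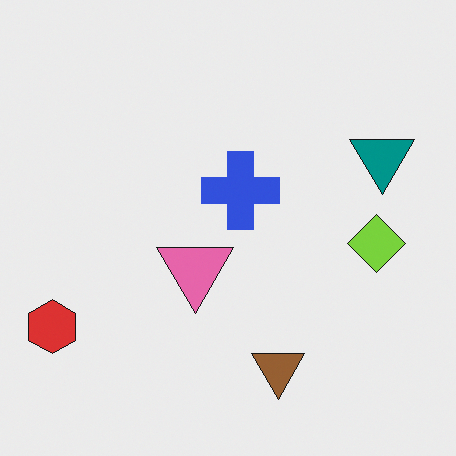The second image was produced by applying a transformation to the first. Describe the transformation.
The transformation is: flipped vertically (top ↔ bottom).

The brown triangle is in the top of the first image and the bottom of the second — shapes on opposite sides of the horizontal midline have swapped in a mirror flip.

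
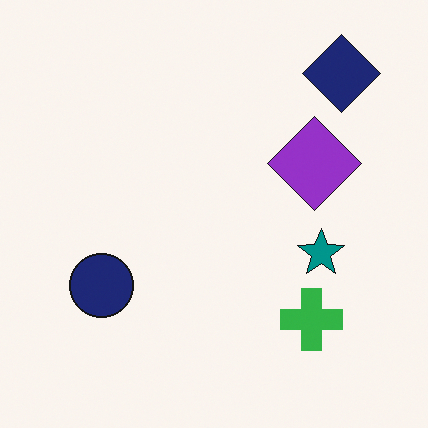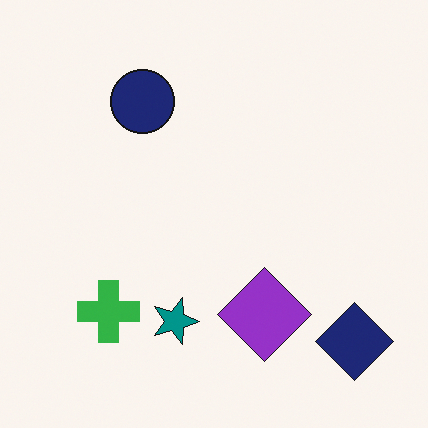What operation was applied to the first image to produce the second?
The image was rotated 90° clockwise.

The navy diamond sits in the top-right of the first image and the bottom-right of the second — consistent with a whole-image 90° clockwise rotation.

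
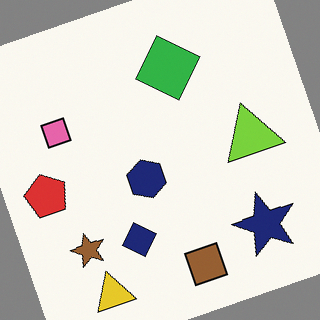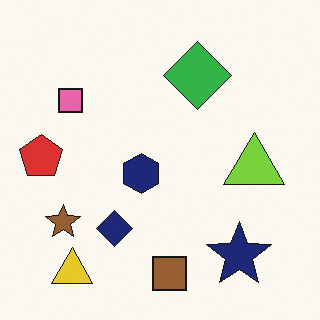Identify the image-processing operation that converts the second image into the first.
The transformation is: rotated counter-clockwise by a moderate amount.

Every shape is tilted by the same angle and the image corners show triangular fill wedges — a whole-image rotation by a non-right angle.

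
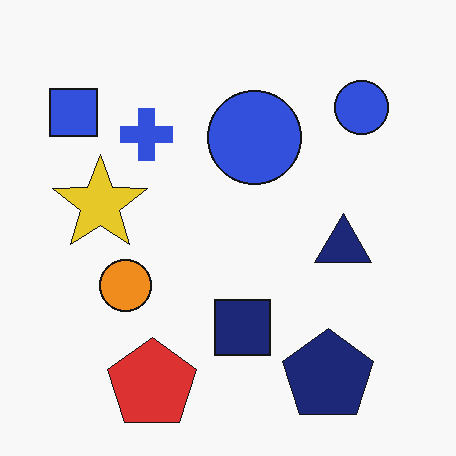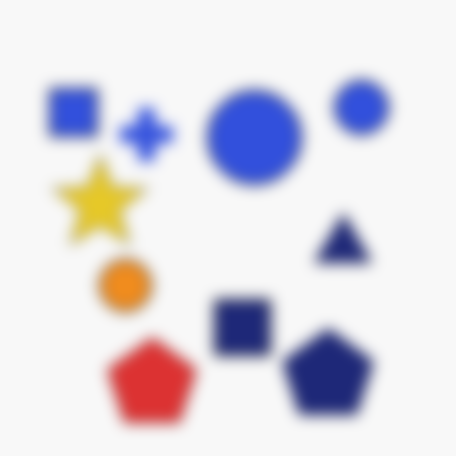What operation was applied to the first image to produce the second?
The image was strongly gaussian-blurred.

Shape edges and outlines are uniformly softened across the whole image.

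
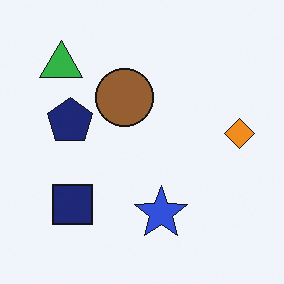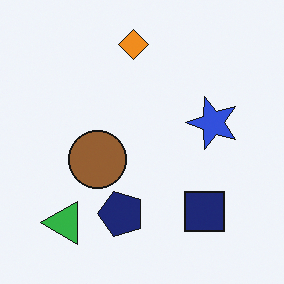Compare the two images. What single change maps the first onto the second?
The transformation is: rotated 90° counter-clockwise.

The green triangle sits in the top-left of the first image and the bottom-left of the second — consistent with a whole-image 90° counter-clockwise rotation.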